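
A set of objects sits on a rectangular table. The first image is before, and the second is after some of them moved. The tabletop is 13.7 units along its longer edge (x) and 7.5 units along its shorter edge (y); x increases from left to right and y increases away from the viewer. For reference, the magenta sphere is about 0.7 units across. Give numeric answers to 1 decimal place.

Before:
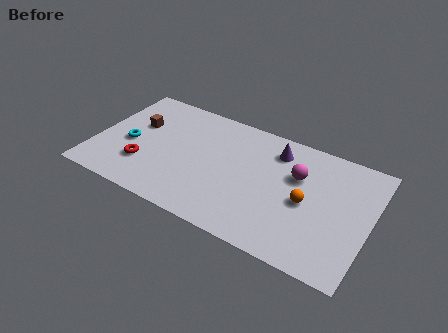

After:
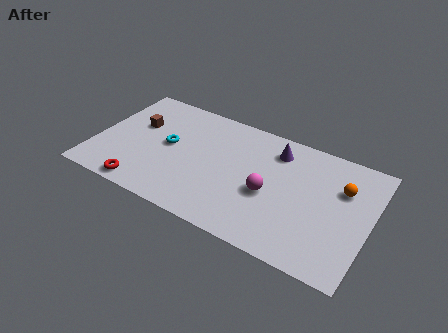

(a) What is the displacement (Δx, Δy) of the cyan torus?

(1.9, 0.7)

The cyan torus was at about (1.7, 3.3) and moved to about (3.6, 4.0).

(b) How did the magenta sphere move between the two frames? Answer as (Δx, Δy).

(-1.2, -1.7)

The magenta sphere started near (10.0, 4.9) and ended near (8.8, 3.2).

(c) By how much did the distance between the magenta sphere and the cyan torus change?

-3.2

The distance was about 8.5 in the first image and 5.3 in the second, so they moved 3.2 units closer together.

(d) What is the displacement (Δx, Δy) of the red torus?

(0.2, -1.4)

The red torus was at about (2.6, 2.2) and moved to about (2.8, 0.8).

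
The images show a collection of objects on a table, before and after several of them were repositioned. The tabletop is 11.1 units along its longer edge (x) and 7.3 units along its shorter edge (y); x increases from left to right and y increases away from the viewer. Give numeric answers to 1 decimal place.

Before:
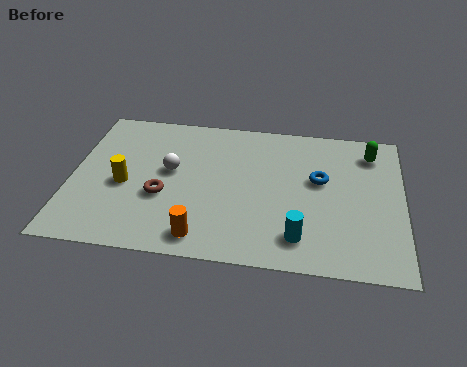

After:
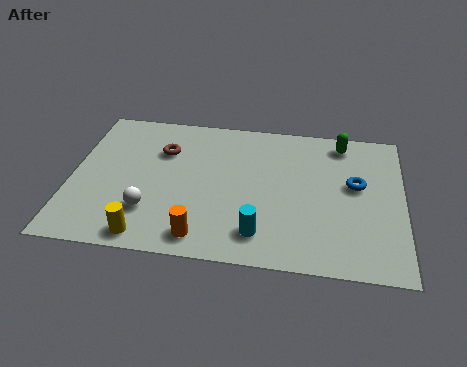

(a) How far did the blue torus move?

1.2

The blue torus moved from about (8.3, 4.3) to (9.5, 4.2), a distance of √(1.2² + 0.1²) ≈ 1.2.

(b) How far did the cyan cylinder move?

1.3

The cyan cylinder moved from about (7.7, 1.4) to (6.4, 1.4), a distance of √(1.3² + 0.0²) ≈ 1.3.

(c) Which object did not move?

the orange cylinder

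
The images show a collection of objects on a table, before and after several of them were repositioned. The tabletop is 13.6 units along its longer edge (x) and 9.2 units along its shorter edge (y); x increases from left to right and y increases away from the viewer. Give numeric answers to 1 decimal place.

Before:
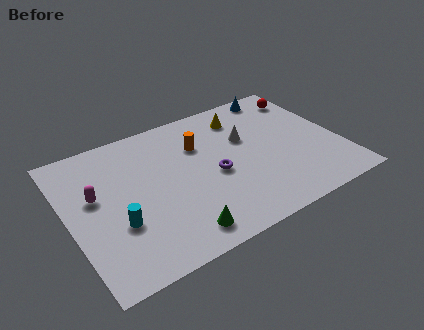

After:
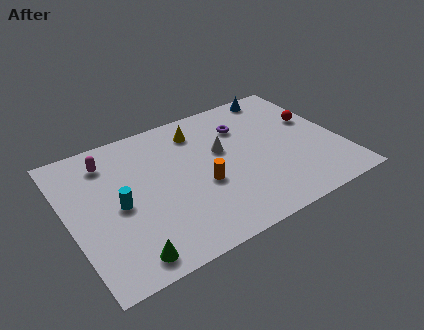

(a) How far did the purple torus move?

3.2

The purple torus was near (7.2, 4.1) before and (9.1, 6.7) after, so it travelled √(1.9² + 2.6²) ≈ 3.2 units.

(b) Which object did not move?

the blue cone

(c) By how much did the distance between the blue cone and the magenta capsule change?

-1.3

The distance was about 10.3 in the first image and 9.0 in the second, so they moved 1.3 units closer together.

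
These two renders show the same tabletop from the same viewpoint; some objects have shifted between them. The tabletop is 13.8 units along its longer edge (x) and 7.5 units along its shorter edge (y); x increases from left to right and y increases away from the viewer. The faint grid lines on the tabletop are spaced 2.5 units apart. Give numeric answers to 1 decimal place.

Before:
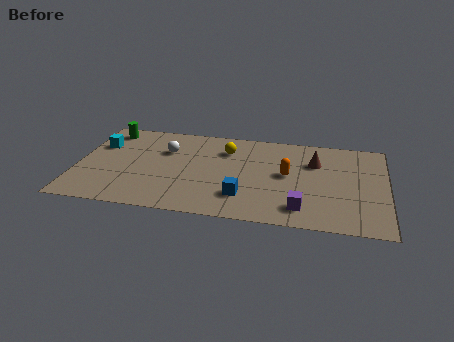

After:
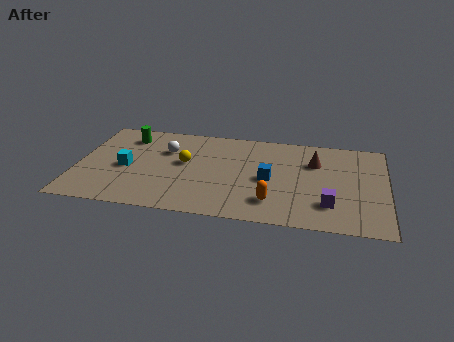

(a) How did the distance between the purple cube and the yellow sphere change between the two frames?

+1.4

Before: roughly 5.5 units apart; after: 6.9. That's 1.4 units further apart.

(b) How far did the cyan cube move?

2.1

The cyan cube moved from about (0.9, 5.1) to (2.2, 3.4), a distance of √(1.3² + 1.7²) ≈ 2.1.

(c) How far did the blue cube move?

1.9

From (7.5, 1.9) to (8.6, 3.5), the blue cube covered √(1.1² + 1.6²) ≈ 1.9 units.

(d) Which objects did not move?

the white sphere and the brown cone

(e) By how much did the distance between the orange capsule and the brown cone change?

+2.2

They were about 1.7 units apart before and 3.9 after — 2.2 units further apart.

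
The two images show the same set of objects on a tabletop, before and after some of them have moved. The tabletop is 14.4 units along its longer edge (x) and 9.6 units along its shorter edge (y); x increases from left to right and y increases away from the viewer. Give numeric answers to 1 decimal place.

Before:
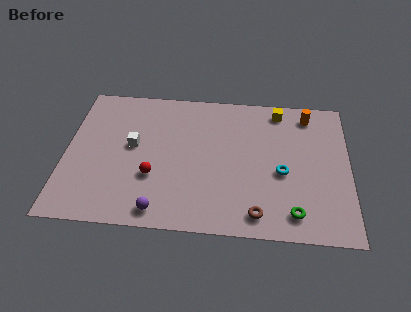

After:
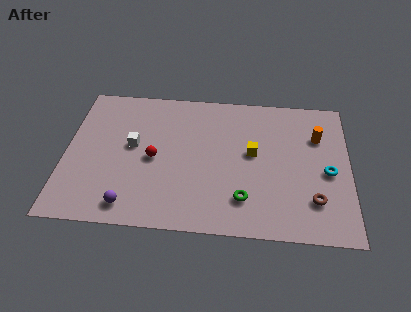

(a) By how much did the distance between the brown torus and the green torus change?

+1.7

The distance was about 1.8 in the first image and 3.5 in the second, so they moved 1.7 units further apart.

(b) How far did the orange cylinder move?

1.6

The orange cylinder was near (12.3, 8.2) before and (12.8, 6.7) after, so it travelled √(0.5² + 1.5²) ≈ 1.6 units.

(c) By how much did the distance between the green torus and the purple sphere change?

-0.9

Before: roughly 6.7 units apart; after: 5.8. That's 0.9 units closer together.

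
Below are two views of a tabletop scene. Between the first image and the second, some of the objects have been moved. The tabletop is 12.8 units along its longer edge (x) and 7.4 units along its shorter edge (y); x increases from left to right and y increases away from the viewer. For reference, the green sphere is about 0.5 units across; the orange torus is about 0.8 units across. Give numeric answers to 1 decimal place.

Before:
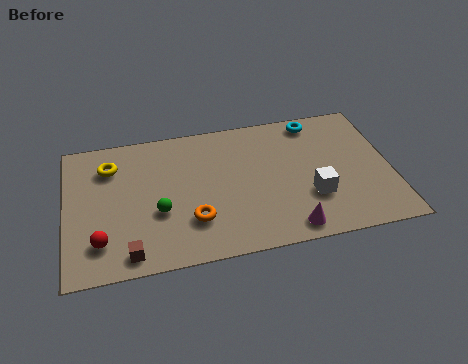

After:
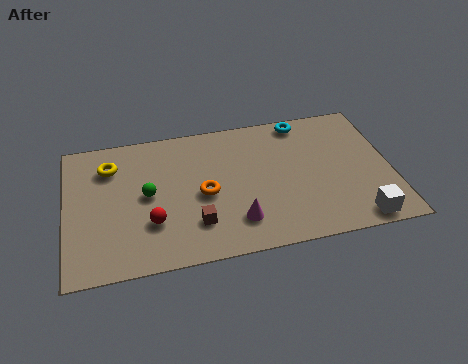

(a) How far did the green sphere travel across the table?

1.1

From (3.6, 2.8) to (3.2, 3.8), the green sphere covered √(0.4² + 1.0²) ≈ 1.1 units.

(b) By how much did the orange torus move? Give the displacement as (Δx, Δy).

(0.5, 1.3)

From the two frames, the orange torus sits at roughly (4.9, 2.1) before and (5.4, 3.4) after.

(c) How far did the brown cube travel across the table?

2.8

The brown cube moved from about (2.4, 0.9) to (5.0, 1.9), a distance of √(2.6² + 1.0²) ≈ 2.8.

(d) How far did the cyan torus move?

0.5

From (10.0, 6.5) to (9.5, 6.6), the cyan torus covered √(0.5² + 0.1²) ≈ 0.5 units.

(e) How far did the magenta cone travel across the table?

2.2

From (8.6, 0.9) to (6.6, 1.7), the magenta cone covered √(2.0² + 0.8²) ≈ 2.2 units.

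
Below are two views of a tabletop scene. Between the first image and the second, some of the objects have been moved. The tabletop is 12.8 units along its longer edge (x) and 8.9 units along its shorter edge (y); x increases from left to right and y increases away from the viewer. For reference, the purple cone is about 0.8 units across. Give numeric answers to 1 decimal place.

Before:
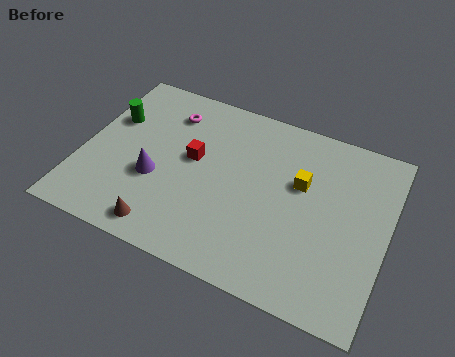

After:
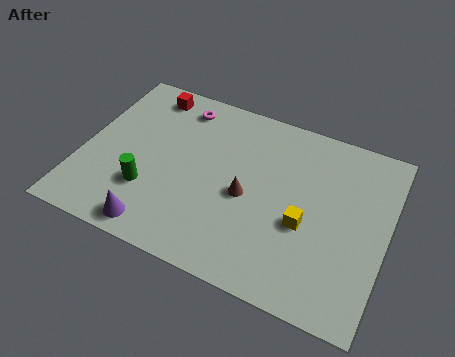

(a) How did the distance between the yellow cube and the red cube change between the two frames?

+3.8

Before: roughly 4.5 units apart; after: 8.3. That's 3.8 units further apart.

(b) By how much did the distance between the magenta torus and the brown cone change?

-1.1

The distance was about 5.9 in the first image and 4.8 in the second, so they moved 1.1 units closer together.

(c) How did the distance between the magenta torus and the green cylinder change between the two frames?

+2.3

They were about 2.6 units apart before and 4.9 after — 2.3 units further apart.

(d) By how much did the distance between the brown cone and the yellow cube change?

-4.3

The distance was about 6.8 in the first image and 2.5 in the second, so they moved 4.3 units closer together.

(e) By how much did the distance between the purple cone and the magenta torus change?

+2.9

They were about 3.6 units apart before and 6.5 after — 2.9 units further apart.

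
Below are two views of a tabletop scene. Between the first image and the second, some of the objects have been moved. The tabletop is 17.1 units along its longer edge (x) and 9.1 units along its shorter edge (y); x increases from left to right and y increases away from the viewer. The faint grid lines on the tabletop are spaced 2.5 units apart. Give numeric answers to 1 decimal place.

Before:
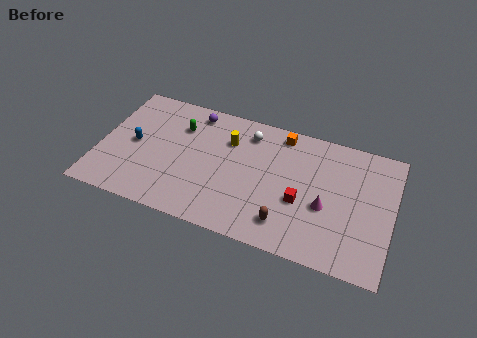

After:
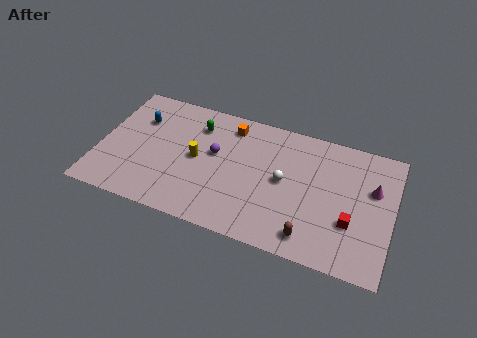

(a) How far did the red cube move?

2.9

The red cube was near (11.9, 3.6) before and (14.8, 3.1) after, so it travelled √(2.9² + 0.5²) ≈ 2.9 units.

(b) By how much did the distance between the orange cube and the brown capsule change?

+1.8

They were about 6.3 units apart before and 8.1 after — 1.8 units further apart.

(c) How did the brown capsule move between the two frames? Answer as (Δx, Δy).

(1.4, -0.4)

The brown capsule was at about (11.2, 1.8) and moved to about (12.6, 1.4).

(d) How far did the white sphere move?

3.5

The white sphere was near (8.5, 7.4) before and (10.8, 4.7) after, so it travelled √(2.3² + 2.7²) ≈ 3.5 units.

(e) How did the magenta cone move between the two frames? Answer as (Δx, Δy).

(2.6, 2.1)

The magenta cone was at about (13.3, 3.7) and moved to about (15.9, 5.8).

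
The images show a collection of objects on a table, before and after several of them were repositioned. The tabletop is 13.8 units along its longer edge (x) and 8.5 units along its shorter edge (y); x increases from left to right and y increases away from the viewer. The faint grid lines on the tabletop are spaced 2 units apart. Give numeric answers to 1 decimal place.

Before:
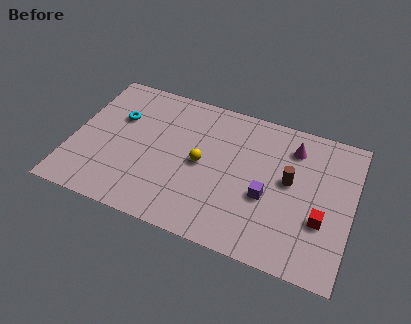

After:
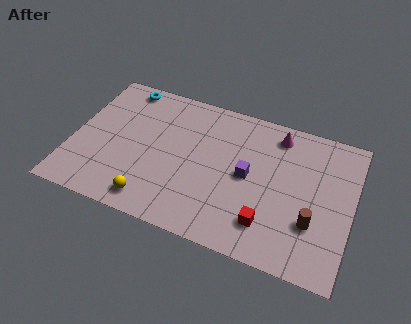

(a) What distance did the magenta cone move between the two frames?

0.9

From (10.7, 6.7) to (9.9, 7.2), the magenta cone covered √(0.8² + 0.5²) ≈ 0.9 units.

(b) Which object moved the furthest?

the yellow sphere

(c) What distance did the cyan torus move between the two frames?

2.0

From (2.1, 5.6) to (2.1, 7.6), the cyan torus covered √(0.0² + 2.0²) ≈ 2.0 units.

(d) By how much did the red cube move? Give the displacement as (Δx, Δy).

(-2.5, -1.1)

The red cube started near (12.4, 3.0) and ended near (9.9, 1.9).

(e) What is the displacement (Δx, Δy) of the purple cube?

(-1.0, 0.9)

The purple cube started near (9.7, 3.4) and ended near (8.7, 4.3).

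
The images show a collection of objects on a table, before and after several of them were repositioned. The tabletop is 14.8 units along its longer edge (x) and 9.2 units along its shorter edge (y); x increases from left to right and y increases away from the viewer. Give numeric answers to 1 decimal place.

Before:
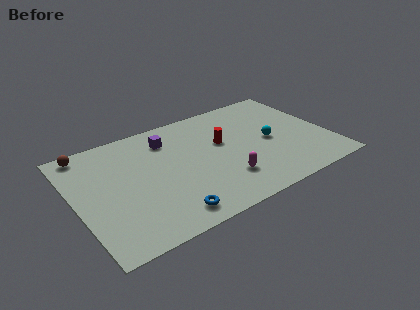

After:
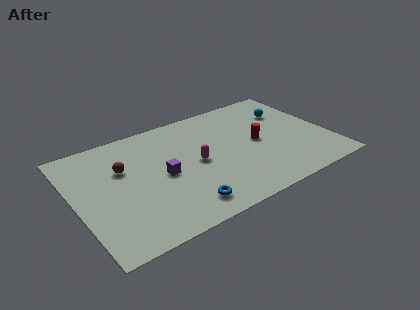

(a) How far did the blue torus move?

0.9

The blue torus was near (4.8, 1.3) before and (5.7, 1.5) after, so it travelled √(0.9² + 0.2²) ≈ 0.9 units.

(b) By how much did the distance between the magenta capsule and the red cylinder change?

+0.6

They were about 3.1 units apart before and 3.7 after — 0.6 units further apart.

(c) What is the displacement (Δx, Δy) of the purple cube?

(-0.7, -2.8)

From the two frames, the purple cube sits at roughly (5.7, 7.2) before and (5.0, 4.4) after.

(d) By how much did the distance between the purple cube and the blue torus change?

-3.0

The distance was about 6.0 in the first image and 3.0 in the second, so they moved 3.0 units closer together.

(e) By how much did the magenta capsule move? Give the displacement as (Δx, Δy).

(-1.3, 2.1)

The magenta capsule started near (8.3, 2.4) and ended near (7.0, 4.5).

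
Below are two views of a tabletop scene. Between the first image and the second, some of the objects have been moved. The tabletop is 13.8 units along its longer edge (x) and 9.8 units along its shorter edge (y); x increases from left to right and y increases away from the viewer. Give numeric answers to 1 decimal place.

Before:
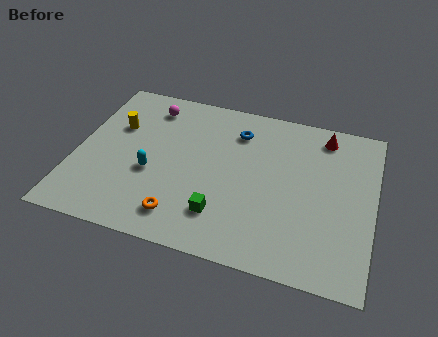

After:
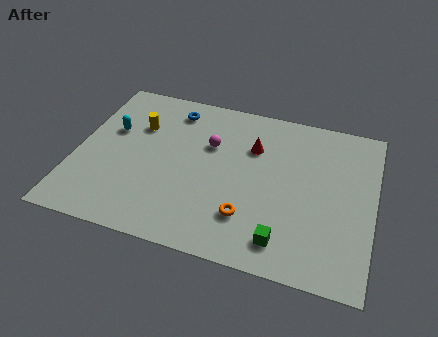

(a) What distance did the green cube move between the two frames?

3.0

The green cube was near (7.0, 2.3) before and (9.9, 1.6) after, so it travelled √(2.9² + 0.7²) ≈ 3.0 units.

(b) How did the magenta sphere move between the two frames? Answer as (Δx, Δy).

(3.0, -1.7)

The magenta sphere was at about (3.1, 8.1) and moved to about (6.1, 6.4).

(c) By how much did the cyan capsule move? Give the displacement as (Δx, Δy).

(-2.1, 2.2)

From the two frames, the cyan capsule sits at roughly (3.6, 3.9) before and (1.5, 6.1) after.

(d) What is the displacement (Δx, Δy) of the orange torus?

(3.0, 0.8)

The orange torus was at about (5.2, 1.7) and moved to about (8.2, 2.5).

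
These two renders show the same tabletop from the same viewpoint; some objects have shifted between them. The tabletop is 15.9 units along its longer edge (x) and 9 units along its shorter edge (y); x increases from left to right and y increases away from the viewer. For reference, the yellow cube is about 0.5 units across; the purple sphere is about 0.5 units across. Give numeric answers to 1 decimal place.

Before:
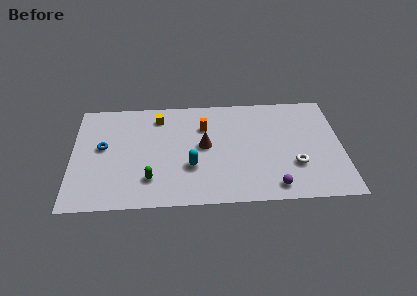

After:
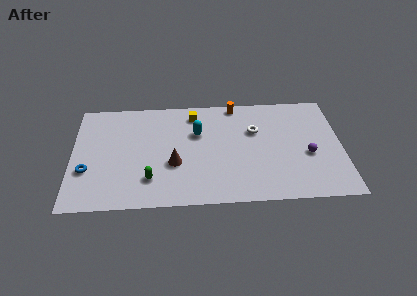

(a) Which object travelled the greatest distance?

the white torus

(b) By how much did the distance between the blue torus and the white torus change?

-1.2

They were about 11.5 units apart before and 10.3 after — 1.2 units closer together.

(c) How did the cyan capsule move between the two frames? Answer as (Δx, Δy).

(0.4, 2.8)

The cyan capsule started near (7.0, 3.1) and ended near (7.4, 5.9).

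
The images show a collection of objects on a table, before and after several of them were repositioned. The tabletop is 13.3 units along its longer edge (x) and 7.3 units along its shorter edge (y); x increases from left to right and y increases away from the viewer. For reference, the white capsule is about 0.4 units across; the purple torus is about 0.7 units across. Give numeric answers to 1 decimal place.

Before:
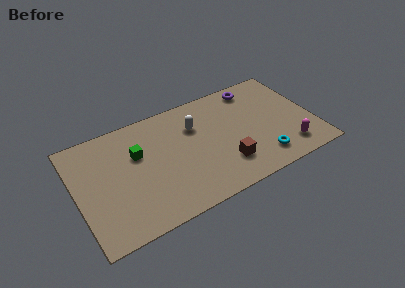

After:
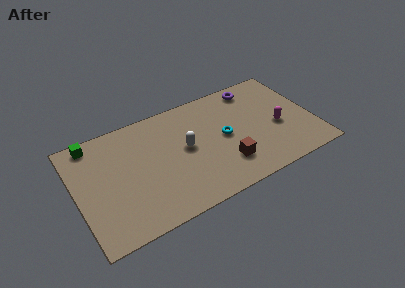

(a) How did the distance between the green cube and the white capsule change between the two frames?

+2.2

The distance was about 3.3 in the first image and 5.5 in the second, so they moved 2.2 units further apart.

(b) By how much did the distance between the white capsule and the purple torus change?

+1.1

The distance was about 3.8 in the first image and 4.9 in the second, so they moved 1.1 units further apart.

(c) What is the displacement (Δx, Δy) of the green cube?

(-2.3, 1.8)

The green cube was at about (3.5, 4.7) and moved to about (1.2, 6.5).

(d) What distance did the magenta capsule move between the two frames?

1.7

The magenta capsule moved from about (11.6, 1.4) to (11.3, 3.1), a distance of √(0.3² + 1.7²) ≈ 1.7.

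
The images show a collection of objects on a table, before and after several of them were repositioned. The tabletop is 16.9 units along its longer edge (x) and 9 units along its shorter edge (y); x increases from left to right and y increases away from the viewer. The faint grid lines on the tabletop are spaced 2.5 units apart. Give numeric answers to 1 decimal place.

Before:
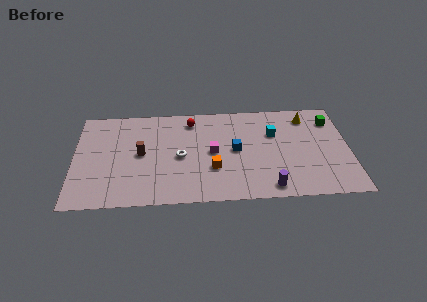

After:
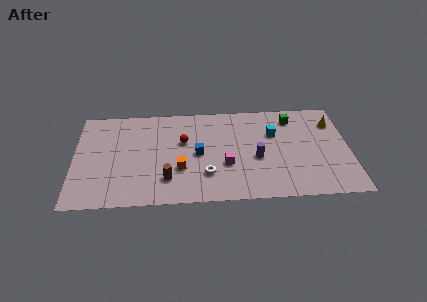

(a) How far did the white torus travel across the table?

2.3

The white torus was near (6.5, 4.2) before and (8.1, 2.5) after, so it travelled √(1.6² + 1.7²) ≈ 2.3 units.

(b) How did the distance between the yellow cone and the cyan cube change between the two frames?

+1.3

They were about 2.5 units apart before and 3.8 after — 1.3 units further apart.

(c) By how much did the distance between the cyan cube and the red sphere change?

+0.3

The distance was about 5.3 in the first image and 5.6 in the second, so they moved 0.3 units further apart.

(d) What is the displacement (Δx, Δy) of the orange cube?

(-2.0, 0.1)

The orange cube started near (8.5, 3.0) and ended near (6.5, 3.1).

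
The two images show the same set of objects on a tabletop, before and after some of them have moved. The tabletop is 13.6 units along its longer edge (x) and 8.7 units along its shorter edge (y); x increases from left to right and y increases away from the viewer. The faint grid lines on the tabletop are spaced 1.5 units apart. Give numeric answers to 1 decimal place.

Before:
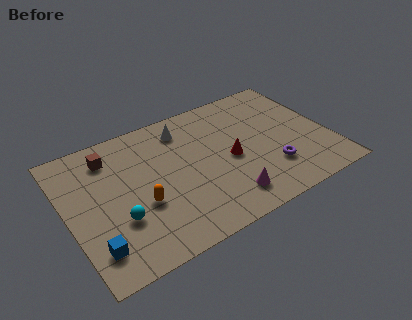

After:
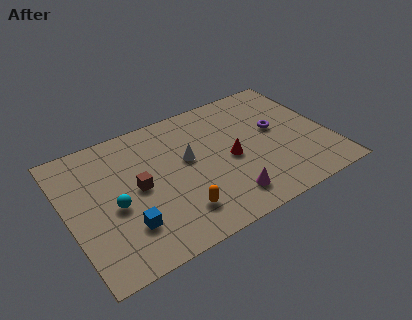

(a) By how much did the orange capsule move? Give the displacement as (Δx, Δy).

(1.7, -1.4)

The orange capsule started near (3.6, 3.3) and ended near (5.3, 1.9).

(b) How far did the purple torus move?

2.6

The purple torus was near (10.3, 2.4) before and (11.0, 4.9) after, so it travelled √(0.7² + 2.5²) ≈ 2.6 units.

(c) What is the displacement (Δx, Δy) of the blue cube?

(1.7, 0.5)

From the two frames, the blue cube sits at roughly (1.0, 1.8) before and (2.7, 2.3) after.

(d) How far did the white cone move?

2.1

The white cone was near (6.4, 7.1) before and (6.3, 5.0) after, so it travelled √(0.1² + 2.1²) ≈ 2.1 units.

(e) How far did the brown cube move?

2.8

From (2.5, 7.0) to (3.6, 4.4), the brown cube covered √(1.1² + 2.6²) ≈ 2.8 units.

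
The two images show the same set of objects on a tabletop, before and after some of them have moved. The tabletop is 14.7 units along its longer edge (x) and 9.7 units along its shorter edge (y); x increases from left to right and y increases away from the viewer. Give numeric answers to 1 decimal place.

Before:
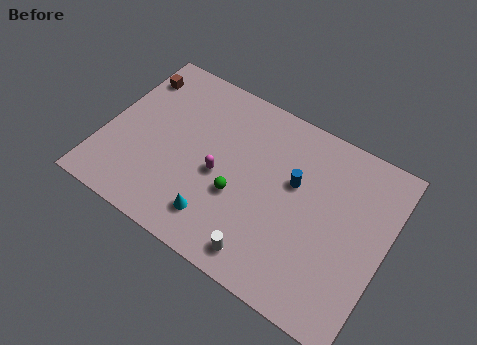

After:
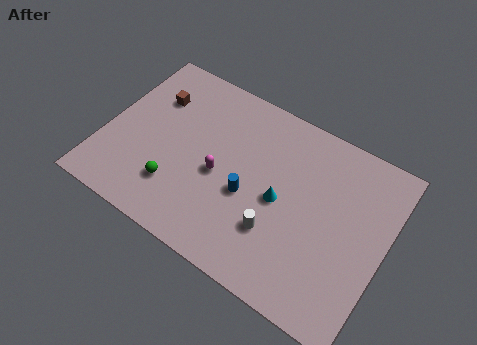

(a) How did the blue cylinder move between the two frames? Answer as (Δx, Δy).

(-2.1, -1.9)

The blue cylinder was at about (9.8, 5.9) and moved to about (7.7, 4.0).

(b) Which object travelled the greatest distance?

the cyan cone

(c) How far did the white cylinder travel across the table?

1.6

The white cylinder was near (9.0, 1.3) before and (9.4, 2.9) after, so it travelled √(0.4² + 1.6²) ≈ 1.6 units.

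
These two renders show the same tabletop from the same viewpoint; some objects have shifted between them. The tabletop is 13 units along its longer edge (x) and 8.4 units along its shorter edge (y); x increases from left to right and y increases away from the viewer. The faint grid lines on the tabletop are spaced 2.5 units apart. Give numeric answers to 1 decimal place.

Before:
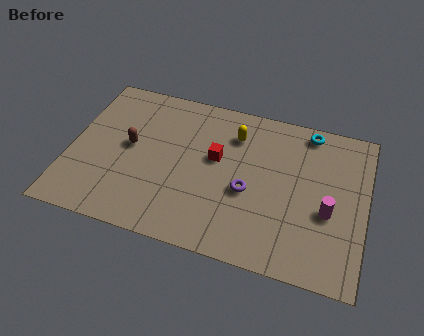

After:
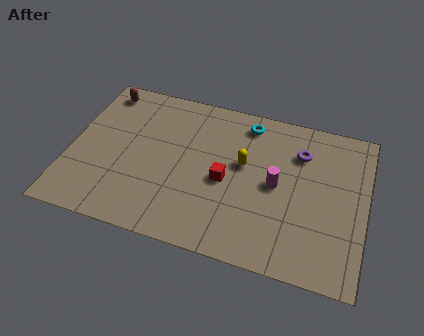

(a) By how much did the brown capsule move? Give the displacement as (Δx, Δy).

(-1.5, 2.8)

The brown capsule started near (2.6, 4.5) and ended near (1.1, 7.3).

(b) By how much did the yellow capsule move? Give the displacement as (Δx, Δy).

(0.5, -1.5)

The yellow capsule started near (7.1, 6.4) and ended near (7.6, 4.9).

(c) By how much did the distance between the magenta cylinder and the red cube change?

-3.0

The distance was about 5.2 in the first image and 2.2 in the second, so they moved 3.0 units closer together.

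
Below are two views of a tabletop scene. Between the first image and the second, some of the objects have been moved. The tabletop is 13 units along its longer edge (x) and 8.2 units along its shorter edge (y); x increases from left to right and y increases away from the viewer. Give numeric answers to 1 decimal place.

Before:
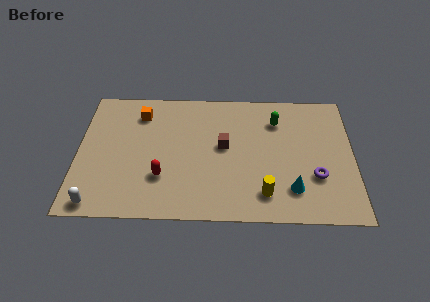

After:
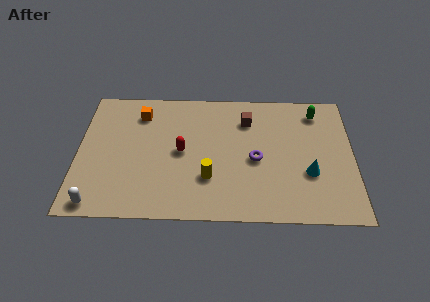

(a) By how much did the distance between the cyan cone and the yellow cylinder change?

+3.4

The distance was about 1.3 in the first image and 4.7 in the second, so they moved 3.4 units further apart.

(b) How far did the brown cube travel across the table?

2.0

From (6.9, 4.5) to (8.0, 6.2), the brown cube covered √(1.1² + 1.7²) ≈ 2.0 units.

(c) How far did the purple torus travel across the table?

3.0

The purple torus was near (11.2, 2.7) before and (8.4, 3.7) after, so it travelled √(2.8² + 1.0²) ≈ 3.0 units.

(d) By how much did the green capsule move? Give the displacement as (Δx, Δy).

(1.9, 0.6)

From the two frames, the green capsule sits at roughly (9.4, 6.2) before and (11.3, 6.8) after.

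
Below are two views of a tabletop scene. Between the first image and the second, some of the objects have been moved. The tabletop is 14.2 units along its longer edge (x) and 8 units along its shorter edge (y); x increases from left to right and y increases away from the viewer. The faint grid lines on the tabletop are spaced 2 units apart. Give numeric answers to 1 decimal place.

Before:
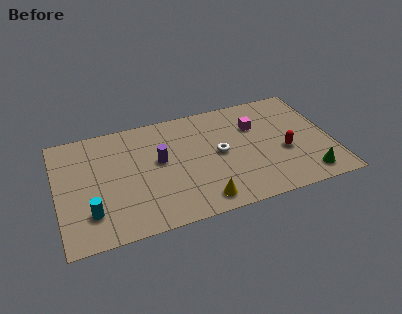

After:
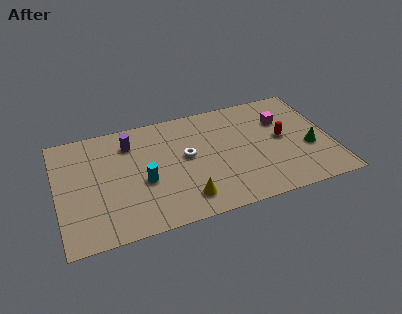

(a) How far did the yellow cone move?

0.9

From (7.2, 1.1) to (6.4, 1.5), the yellow cone covered √(0.8² + 0.4²) ≈ 0.9 units.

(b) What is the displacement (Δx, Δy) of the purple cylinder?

(-1.4, 1.7)

The purple cylinder was at about (5.3, 4.5) and moved to about (3.9, 6.2).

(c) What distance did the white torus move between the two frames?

1.7

The white torus moved from about (8.4, 4.1) to (6.7, 4.4), a distance of √(1.7² + 0.3²) ≈ 1.7.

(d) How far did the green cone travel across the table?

1.9

The green cone moved from about (12.7, 1.2) to (13.0, 3.1), a distance of √(0.3² + 1.9²) ≈ 1.9.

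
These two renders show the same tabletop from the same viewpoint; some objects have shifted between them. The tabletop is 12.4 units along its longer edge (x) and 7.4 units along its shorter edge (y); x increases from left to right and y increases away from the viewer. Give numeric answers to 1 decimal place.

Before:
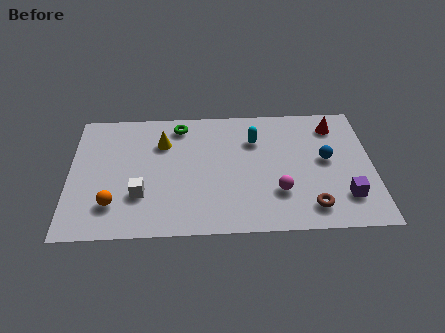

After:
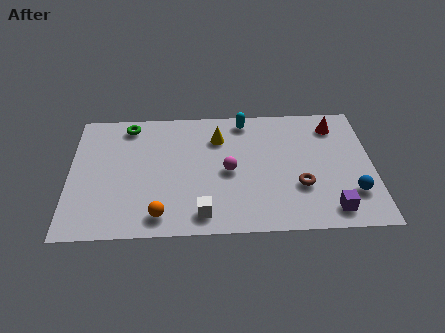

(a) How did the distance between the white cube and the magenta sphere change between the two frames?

-3.0

They were about 5.6 units apart before and 2.6 after — 3.0 units closer together.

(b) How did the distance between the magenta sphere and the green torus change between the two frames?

-0.7

The distance was about 5.7 in the first image and 5.0 in the second, so they moved 0.7 units closer together.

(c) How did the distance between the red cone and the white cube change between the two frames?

-1.4

Before: roughly 8.8 units apart; after: 7.4. That's 1.4 units closer together.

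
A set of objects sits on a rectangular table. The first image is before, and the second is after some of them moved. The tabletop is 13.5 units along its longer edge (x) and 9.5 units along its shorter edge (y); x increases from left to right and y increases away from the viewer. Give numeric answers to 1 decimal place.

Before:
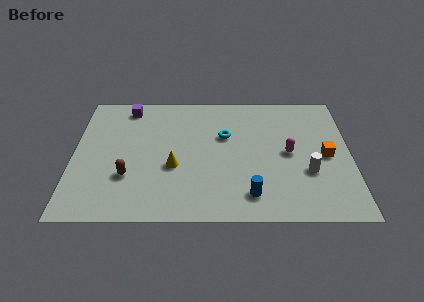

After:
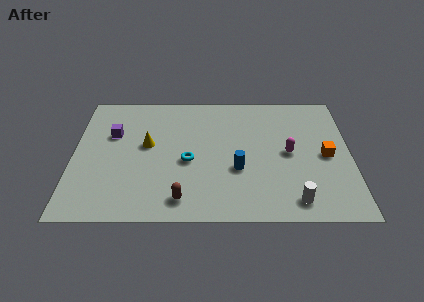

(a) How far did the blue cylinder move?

1.9

The blue cylinder moved from about (8.6, 1.7) to (8.0, 3.5), a distance of √(0.6² + 1.8²) ≈ 1.9.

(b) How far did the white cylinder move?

2.1

The white cylinder moved from about (11.4, 3.3) to (10.7, 1.3), a distance of √(0.7² + 2.0²) ≈ 2.1.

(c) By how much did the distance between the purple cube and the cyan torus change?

-1.1

They were about 5.3 units apart before and 4.2 after — 1.1 units closer together.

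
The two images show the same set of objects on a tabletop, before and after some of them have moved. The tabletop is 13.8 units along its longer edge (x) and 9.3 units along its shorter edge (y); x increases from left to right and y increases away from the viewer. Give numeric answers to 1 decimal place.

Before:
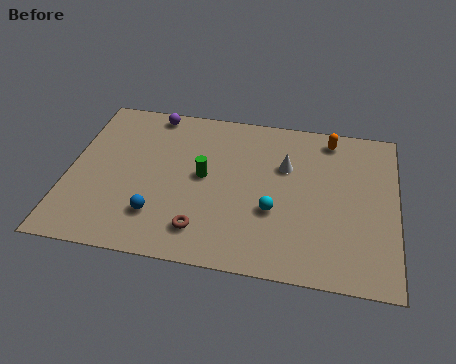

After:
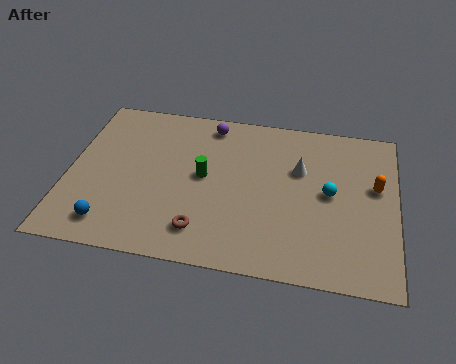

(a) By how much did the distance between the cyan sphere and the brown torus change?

+2.7

The distance was about 3.3 in the first image and 6.0 in the second, so they moved 2.7 units further apart.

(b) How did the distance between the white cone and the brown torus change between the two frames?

+0.3

They were about 5.4 units apart before and 5.7 after — 0.3 units further apart.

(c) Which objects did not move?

the brown torus and the green cylinder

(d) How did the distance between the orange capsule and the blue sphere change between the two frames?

+2.5

The distance was about 9.1 in the first image and 11.6 in the second, so they moved 2.5 units further apart.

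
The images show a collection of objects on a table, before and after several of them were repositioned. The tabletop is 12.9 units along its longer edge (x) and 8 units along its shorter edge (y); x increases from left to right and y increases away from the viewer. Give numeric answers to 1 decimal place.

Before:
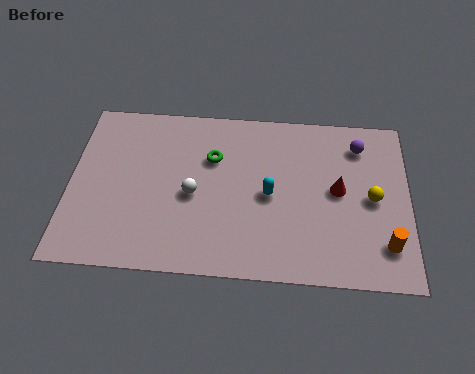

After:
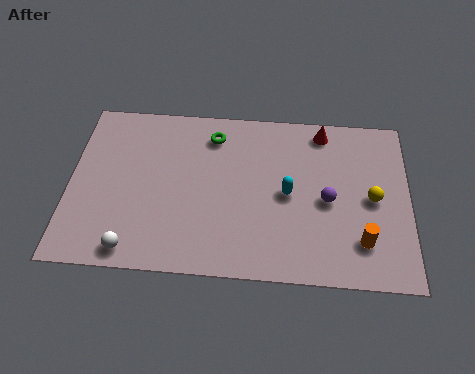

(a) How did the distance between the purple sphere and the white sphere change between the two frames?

+0.9

The distance was about 6.9 in the first image and 7.8 in the second, so they moved 0.9 units further apart.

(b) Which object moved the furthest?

the white sphere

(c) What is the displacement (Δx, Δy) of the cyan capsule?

(0.7, 0.1)

The cyan capsule was at about (7.6, 3.8) and moved to about (8.3, 3.9).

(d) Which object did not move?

the yellow sphere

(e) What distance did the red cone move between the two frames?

2.9

From (10.2, 4.2) to (9.6, 7.0), the red cone covered √(0.6² + 2.8²) ≈ 2.9 units.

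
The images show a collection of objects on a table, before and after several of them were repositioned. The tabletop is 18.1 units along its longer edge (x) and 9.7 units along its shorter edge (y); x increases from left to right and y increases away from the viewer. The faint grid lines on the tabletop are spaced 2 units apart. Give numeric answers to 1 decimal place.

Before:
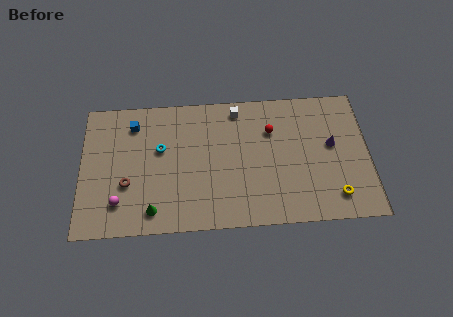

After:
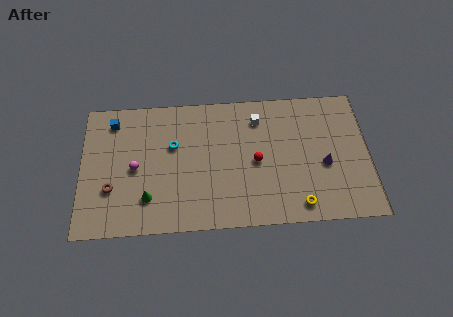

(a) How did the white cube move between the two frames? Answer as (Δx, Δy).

(1.3, -0.8)

From the two frames, the white cube sits at roughly (9.9, 8.5) before and (11.2, 7.7) after.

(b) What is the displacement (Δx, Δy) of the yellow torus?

(-2.3, -0.5)

The yellow torus was at about (15.9, 1.8) and moved to about (13.6, 1.3).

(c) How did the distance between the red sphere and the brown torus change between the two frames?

-0.5

Before: roughly 9.7 units apart; after: 9.2. That's 0.5 units closer together.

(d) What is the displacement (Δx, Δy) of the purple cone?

(-0.5, -1.4)

The purple cone started near (15.8, 5.5) and ended near (15.3, 4.1).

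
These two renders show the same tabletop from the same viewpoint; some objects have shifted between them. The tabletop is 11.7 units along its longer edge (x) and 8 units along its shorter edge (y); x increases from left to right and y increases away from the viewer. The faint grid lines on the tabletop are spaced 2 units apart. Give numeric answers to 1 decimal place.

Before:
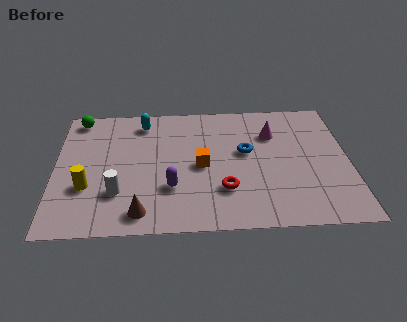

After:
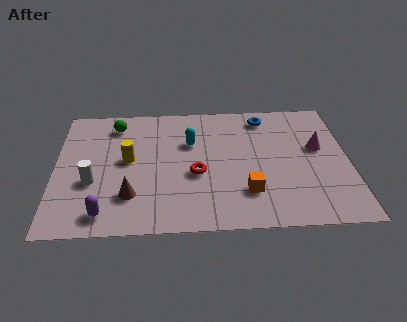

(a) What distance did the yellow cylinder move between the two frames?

2.3

From (1.3, 2.7) to (2.9, 4.3), the yellow cylinder covered √(1.6² + 1.6²) ≈ 2.3 units.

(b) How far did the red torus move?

1.5

From (6.7, 2.3) to (5.6, 3.3), the red torus covered √(1.1² + 1.0²) ≈ 1.5 units.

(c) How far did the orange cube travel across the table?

2.5

The orange cube moved from about (5.8, 3.8) to (7.6, 2.1), a distance of √(1.8² + 1.7²) ≈ 2.5.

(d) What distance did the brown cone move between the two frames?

1.1

The brown cone was near (3.4, 1.1) before and (3.0, 2.1) after, so it travelled √(0.4² + 1.0²) ≈ 1.1 units.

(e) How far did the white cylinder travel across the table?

1.2

From (2.5, 2.3) to (1.5, 3.0), the white cylinder covered √(1.0² + 0.7²) ≈ 1.2 units.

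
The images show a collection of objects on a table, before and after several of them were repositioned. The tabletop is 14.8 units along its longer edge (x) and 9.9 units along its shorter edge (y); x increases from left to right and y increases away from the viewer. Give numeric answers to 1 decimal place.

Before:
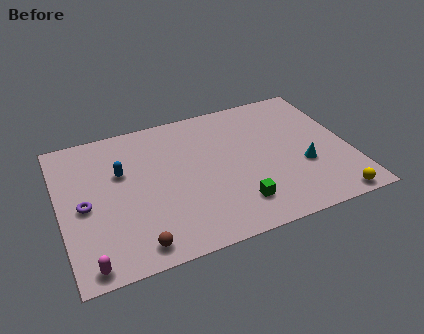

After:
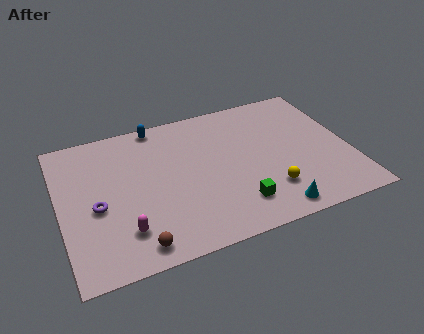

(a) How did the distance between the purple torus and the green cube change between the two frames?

-0.7

Before: roughly 7.9 units apart; after: 7.2. That's 0.7 units closer together.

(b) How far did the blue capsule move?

3.5

The blue capsule moved from about (3.2, 6.3) to (5.3, 9.1), a distance of √(2.1² + 2.8²) ≈ 3.5.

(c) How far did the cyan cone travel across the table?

3.1

From (12.3, 3.6) to (10.4, 1.1), the cyan cone covered √(1.9² + 2.5²) ≈ 3.1 units.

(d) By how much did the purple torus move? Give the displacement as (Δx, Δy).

(0.6, -0.3)

The purple torus was at about (1.2, 4.6) and moved to about (1.8, 4.3).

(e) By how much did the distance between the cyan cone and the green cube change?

-1.9

The distance was about 3.9 in the first image and 2.0 in the second, so they moved 1.9 units closer together.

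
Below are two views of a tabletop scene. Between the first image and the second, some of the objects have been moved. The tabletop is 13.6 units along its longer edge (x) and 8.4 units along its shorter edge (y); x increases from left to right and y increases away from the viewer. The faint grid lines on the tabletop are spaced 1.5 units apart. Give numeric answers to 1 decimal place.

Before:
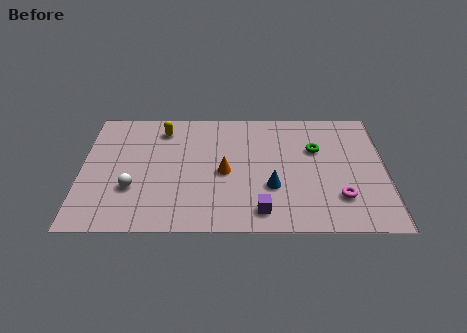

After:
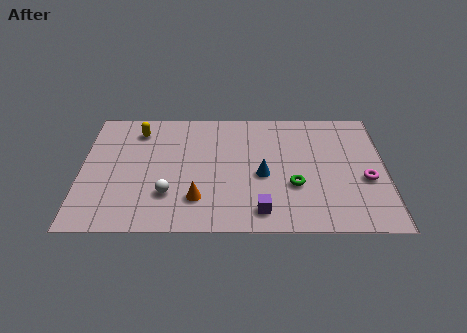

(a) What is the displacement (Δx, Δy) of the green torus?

(-1.0, -2.5)

From the two frames, the green torus sits at roughly (10.5, 5.5) before and (9.5, 3.0) after.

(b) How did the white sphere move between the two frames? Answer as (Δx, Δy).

(1.6, -0.4)

From the two frames, the white sphere sits at roughly (2.3, 2.8) before and (3.9, 2.4) after.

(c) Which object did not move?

the purple cube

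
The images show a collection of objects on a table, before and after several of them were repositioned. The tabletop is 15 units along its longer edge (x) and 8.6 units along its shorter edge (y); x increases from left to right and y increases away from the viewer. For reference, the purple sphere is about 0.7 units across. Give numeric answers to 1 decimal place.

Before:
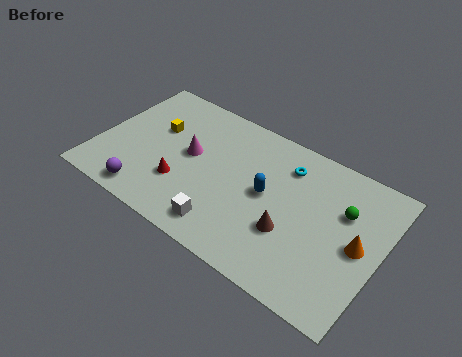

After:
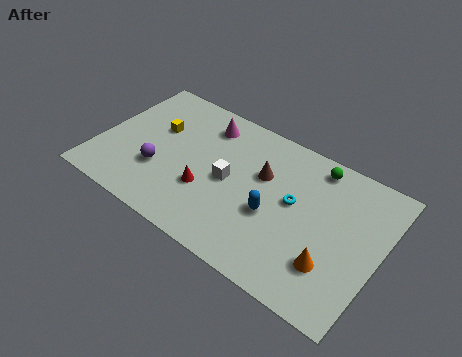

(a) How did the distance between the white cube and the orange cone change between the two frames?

-1.1

The distance was about 7.2 in the first image and 6.1 in the second, so they moved 1.1 units closer together.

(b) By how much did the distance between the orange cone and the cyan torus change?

-1.5

Before: roughly 4.9 units apart; after: 3.4. That's 1.5 units closer together.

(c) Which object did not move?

the yellow cube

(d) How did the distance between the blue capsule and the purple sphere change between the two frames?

-0.7

They were about 6.8 units apart before and 6.1 after — 0.7 units closer together.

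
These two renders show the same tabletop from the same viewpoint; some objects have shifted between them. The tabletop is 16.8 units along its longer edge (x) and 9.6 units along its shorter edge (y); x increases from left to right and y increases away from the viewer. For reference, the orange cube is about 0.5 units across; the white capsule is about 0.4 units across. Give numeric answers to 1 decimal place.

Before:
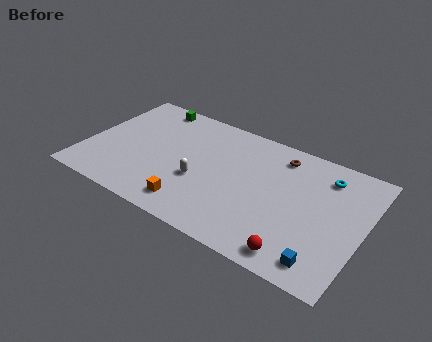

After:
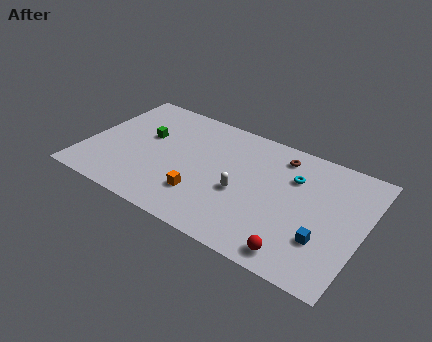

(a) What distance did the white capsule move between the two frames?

2.5

From (7.1, 3.7) to (9.6, 4.0), the white capsule covered √(2.5² + 0.3²) ≈ 2.5 units.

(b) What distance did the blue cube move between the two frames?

1.5

The blue cube was near (14.9, 1.4) before and (14.7, 2.9) after, so it travelled √(0.2² + 1.5²) ≈ 1.5 units.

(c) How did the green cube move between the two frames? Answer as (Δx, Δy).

(0.2, -2.8)

From the two frames, the green cube sits at roughly (3.2, 8.6) before and (3.4, 5.8) after.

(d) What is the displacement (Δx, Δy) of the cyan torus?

(-1.8, -1.0)

The cyan torus was at about (14.2, 7.7) and moved to about (12.4, 6.7).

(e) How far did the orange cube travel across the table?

1.1

The orange cube moved from about (7.0, 1.6) to (7.4, 2.6), a distance of √(0.4² + 1.0²) ≈ 1.1.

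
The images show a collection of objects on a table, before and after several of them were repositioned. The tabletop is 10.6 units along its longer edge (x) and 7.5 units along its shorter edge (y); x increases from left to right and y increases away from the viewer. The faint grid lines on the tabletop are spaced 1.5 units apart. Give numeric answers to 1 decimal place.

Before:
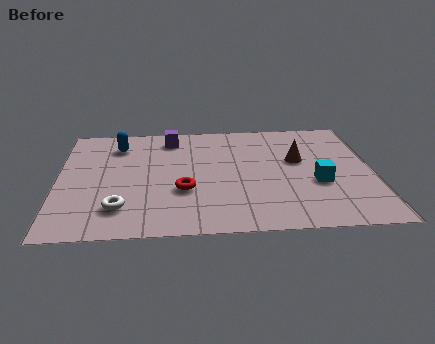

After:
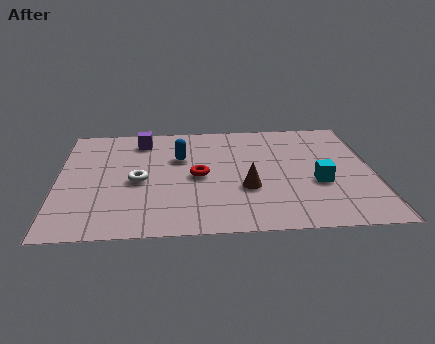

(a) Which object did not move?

the cyan cube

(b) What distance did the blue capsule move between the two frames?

2.3

The blue capsule moved from about (2.0, 5.9) to (4.1, 4.9), a distance of √(2.1² + 1.0²) ≈ 2.3.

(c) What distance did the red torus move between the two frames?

1.0

The red torus was near (4.2, 2.7) before and (4.7, 3.6) after, so it travelled √(0.5² + 0.9²) ≈ 1.0 units.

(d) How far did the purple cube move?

1.0

From (3.8, 6.3) to (2.8, 6.2), the purple cube covered √(1.0² + 0.1²) ≈ 1.0 units.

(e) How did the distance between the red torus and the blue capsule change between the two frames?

-2.5

The distance was about 3.9 in the first image and 1.4 in the second, so they moved 2.5 units closer together.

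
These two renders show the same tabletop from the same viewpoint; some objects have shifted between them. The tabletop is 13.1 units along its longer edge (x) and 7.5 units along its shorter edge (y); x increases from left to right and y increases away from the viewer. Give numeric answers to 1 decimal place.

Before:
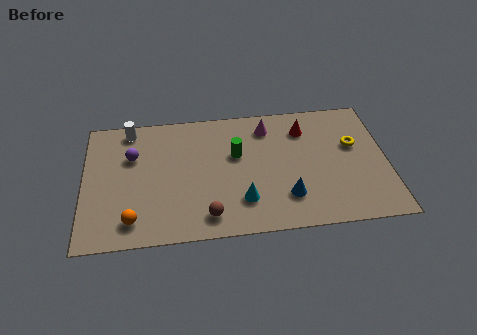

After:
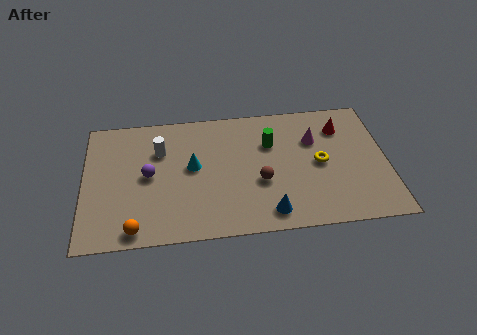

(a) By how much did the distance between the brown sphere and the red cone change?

-1.7

They were about 6.3 units apart before and 4.6 after — 1.7 units closer together.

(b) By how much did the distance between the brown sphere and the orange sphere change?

+2.6

The distance was about 3.2 in the first image and 5.8 in the second, so they moved 2.6 units further apart.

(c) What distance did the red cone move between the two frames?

1.6

From (9.6, 5.8) to (11.2, 5.7), the red cone covered √(1.6² + 0.1²) ≈ 1.6 units.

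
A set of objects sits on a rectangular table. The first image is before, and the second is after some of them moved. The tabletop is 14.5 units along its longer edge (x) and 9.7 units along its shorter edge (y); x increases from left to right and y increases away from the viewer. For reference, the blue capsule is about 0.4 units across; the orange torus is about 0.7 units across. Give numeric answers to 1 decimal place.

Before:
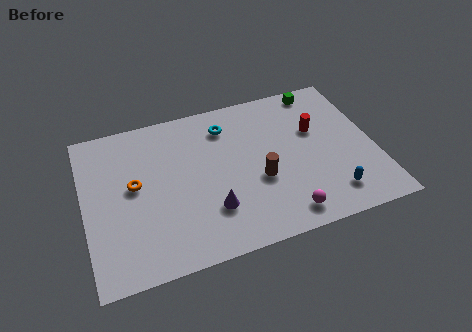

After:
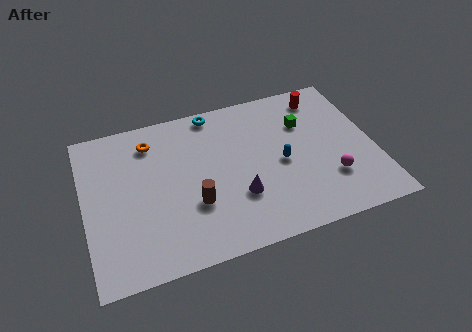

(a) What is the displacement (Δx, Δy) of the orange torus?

(1.0, 2.5)

The orange torus started near (2.5, 5.3) and ended near (3.5, 7.8).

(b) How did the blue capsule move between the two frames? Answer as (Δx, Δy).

(-2.2, 2.7)

From the two frames, the blue capsule sits at roughly (12.0, 1.8) before and (9.8, 4.5) after.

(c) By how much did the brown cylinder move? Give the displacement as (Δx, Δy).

(-3.3, -0.5)

The brown cylinder started near (8.6, 3.8) and ended near (5.3, 3.3).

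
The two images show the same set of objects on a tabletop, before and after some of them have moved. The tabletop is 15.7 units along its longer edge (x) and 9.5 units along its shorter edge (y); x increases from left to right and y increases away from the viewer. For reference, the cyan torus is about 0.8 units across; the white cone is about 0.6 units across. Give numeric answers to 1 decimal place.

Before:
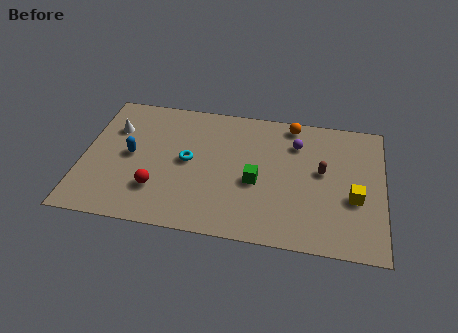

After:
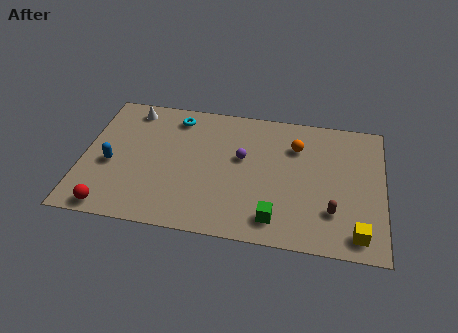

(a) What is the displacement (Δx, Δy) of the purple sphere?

(-2.8, -1.5)

The purple sphere was at about (11.1, 7.1) and moved to about (8.3, 5.6).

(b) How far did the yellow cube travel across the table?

2.4

From (14.2, 3.7) to (14.4, 1.3), the yellow cube covered √(0.2² + 2.4²) ≈ 2.4 units.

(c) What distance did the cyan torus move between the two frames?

3.2

From (5.5, 4.9) to (4.7, 8.0), the cyan torus covered √(0.8² + 3.1²) ≈ 3.2 units.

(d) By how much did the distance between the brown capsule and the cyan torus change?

+3.0

Before: roughly 7.0 units apart; after: 10.0. That's 3.0 units further apart.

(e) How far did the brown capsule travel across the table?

2.8

From (12.5, 5.3) to (13.1, 2.6), the brown capsule covered √(0.6² + 2.7²) ≈ 2.8 units.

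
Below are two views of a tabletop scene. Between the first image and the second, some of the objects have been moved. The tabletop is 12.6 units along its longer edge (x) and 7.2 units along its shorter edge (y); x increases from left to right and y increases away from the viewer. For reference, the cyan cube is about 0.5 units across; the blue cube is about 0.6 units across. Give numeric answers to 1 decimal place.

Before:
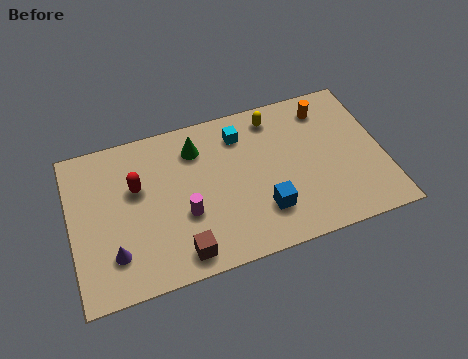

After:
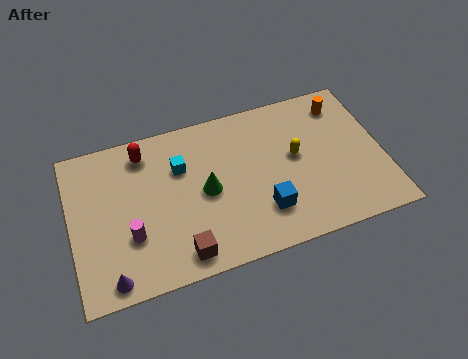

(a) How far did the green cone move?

2.1

The green cone moved from about (5.2, 5.6) to (5.4, 3.5), a distance of √(0.2² + 2.1²) ≈ 2.1.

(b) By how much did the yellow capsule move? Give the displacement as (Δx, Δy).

(0.7, -2.1)

From the two frames, the yellow capsule sits at roughly (8.4, 6.1) before and (9.1, 4.0) after.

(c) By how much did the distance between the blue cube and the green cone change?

-1.7

They were about 4.4 units apart before and 2.7 after — 1.7 units closer together.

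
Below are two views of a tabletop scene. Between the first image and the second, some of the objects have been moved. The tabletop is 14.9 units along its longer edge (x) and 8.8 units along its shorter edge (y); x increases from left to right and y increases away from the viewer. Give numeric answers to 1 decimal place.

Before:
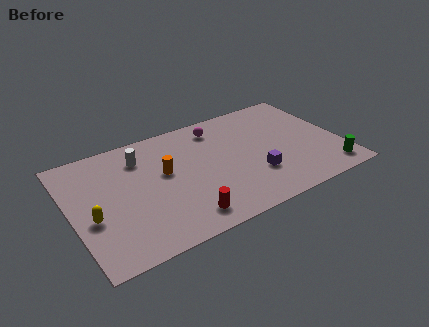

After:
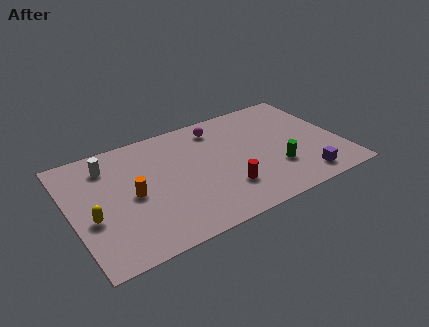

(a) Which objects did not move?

the magenta sphere and the yellow capsule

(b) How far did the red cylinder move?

2.7

The red cylinder was near (5.7, 1.4) before and (8.2, 2.4) after, so it travelled √(2.5² + 1.0²) ≈ 2.7 units.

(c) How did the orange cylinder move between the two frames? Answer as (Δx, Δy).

(-1.9, -0.9)

The orange cylinder started near (5.2, 5.1) and ended near (3.3, 4.2).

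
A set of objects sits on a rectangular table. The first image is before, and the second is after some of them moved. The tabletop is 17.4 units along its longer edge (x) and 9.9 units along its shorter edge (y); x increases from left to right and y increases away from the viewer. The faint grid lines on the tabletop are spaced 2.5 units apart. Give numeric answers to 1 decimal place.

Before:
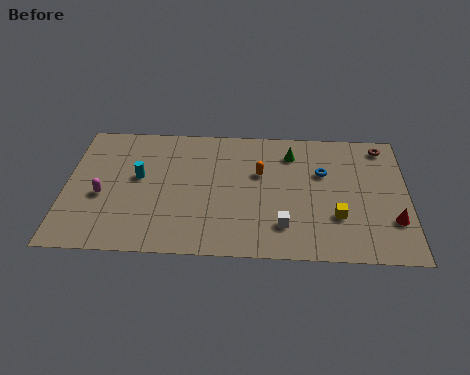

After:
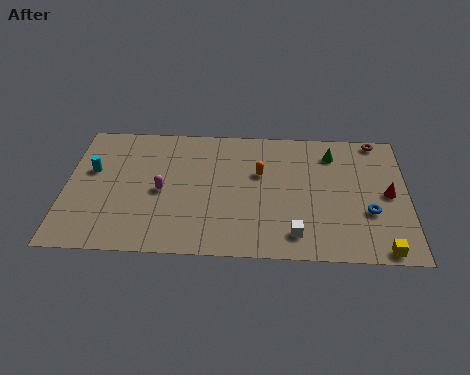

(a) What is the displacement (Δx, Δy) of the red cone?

(-0.2, 2.0)

The red cone was at about (16.6, 2.9) and moved to about (16.4, 4.9).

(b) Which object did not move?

the orange capsule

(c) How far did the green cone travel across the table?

2.1

The green cone was near (11.5, 7.8) before and (13.6, 7.9) after, so it travelled √(2.1² + 0.1²) ≈ 2.1 units.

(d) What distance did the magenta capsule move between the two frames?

3.0

From (1.9, 4.1) to (4.9, 4.6), the magenta capsule covered √(3.0² + 0.5²) ≈ 3.0 units.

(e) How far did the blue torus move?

3.7

The blue torus was near (13.1, 6.4) before and (15.4, 3.5) after, so it travelled √(2.3² + 2.9²) ≈ 3.7 units.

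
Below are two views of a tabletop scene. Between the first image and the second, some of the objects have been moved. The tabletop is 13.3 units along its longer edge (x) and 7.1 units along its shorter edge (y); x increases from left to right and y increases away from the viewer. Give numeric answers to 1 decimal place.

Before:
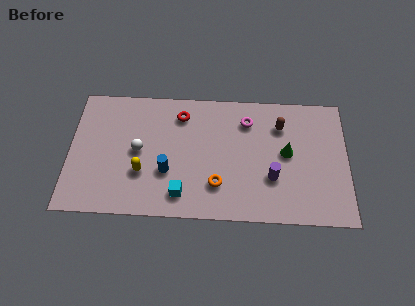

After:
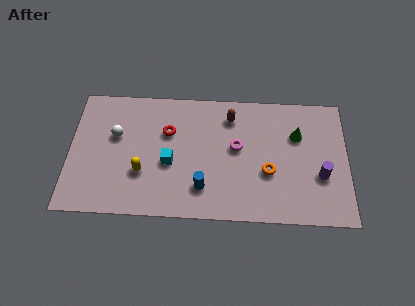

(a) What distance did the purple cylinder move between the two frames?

2.3

From (9.7, 2.4) to (12.0, 2.6), the purple cylinder covered √(2.3² + 0.2²) ≈ 2.3 units.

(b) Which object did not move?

the yellow capsule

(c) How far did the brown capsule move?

2.4

From (10.1, 5.3) to (7.7, 5.7), the brown capsule covered √(2.4² + 0.4²) ≈ 2.4 units.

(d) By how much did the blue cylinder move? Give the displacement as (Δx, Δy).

(1.7, -0.8)

From the two frames, the blue cylinder sits at roughly (4.7, 2.5) before and (6.4, 1.7) after.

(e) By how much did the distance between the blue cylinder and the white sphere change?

+3.2

The distance was about 1.8 in the first image and 5.0 in the second, so they moved 3.2 units further apart.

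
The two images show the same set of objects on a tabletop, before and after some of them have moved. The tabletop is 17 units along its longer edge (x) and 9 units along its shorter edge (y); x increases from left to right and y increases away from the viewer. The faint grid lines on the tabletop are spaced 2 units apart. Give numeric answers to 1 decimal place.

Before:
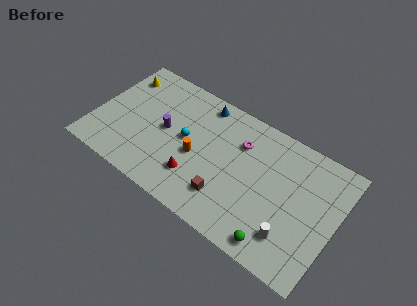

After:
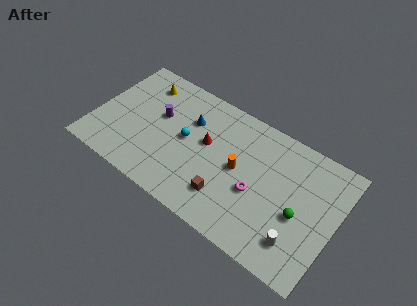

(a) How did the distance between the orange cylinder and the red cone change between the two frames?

+1.0

They were about 1.5 units apart before and 2.5 after — 1.0 units further apart.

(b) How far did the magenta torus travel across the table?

3.2

From (10.0, 6.5) to (11.6, 3.7), the magenta torus covered √(1.6² + 2.8²) ≈ 3.2 units.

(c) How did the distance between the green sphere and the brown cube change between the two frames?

+1.2

They were about 4.0 units apart before and 5.2 after — 1.2 units further apart.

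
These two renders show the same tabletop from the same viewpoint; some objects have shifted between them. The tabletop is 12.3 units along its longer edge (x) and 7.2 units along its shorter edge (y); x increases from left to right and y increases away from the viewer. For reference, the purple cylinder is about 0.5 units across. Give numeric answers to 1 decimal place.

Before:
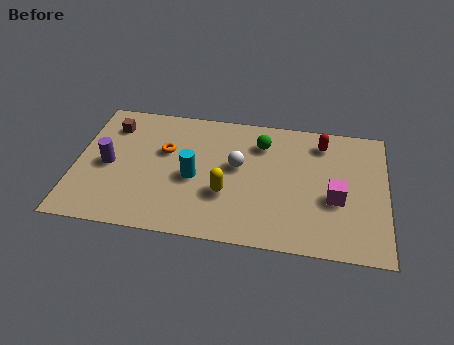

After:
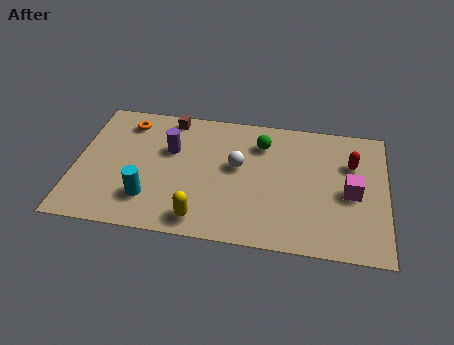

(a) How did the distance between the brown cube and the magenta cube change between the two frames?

-1.5

Before: roughly 9.4 units apart; after: 7.9. That's 1.5 units closer together.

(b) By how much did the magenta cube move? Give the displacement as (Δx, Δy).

(0.6, 0.4)

The magenta cube was at about (10.3, 2.9) and moved to about (10.9, 3.3).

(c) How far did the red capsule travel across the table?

1.6

The red capsule moved from about (9.7, 5.9) to (10.9, 4.9), a distance of √(1.2² + 1.0²) ≈ 1.6.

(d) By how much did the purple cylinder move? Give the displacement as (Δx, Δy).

(2.4, 1.2)

From the two frames, the purple cylinder sits at roughly (1.3, 3.4) before and (3.7, 4.6) after.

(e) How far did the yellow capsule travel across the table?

1.7

From (6.0, 2.5) to (5.1, 1.0), the yellow capsule covered √(0.9² + 1.5²) ≈ 1.7 units.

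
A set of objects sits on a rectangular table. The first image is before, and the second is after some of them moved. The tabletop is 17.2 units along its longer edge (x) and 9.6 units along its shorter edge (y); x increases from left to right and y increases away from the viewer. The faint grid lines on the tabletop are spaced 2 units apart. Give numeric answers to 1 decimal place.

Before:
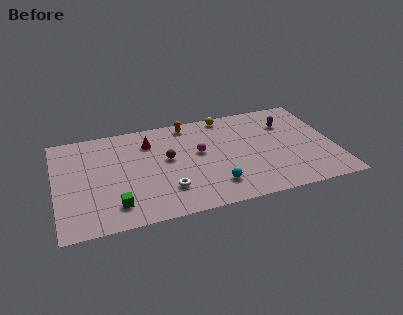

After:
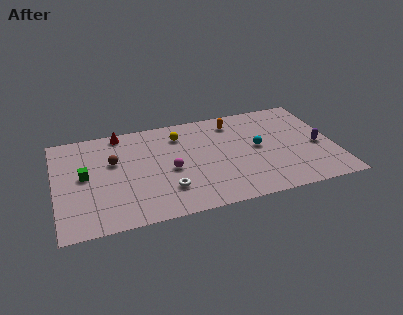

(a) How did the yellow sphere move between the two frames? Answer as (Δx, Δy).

(-3.0, -1.2)

From the two frames, the yellow sphere sits at roughly (10.8, 8.7) before and (7.8, 7.5) after.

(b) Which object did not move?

the white torus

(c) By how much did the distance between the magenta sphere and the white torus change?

-1.9

Before: roughly 3.7 units apart; after: 1.8. That's 1.9 units closer together.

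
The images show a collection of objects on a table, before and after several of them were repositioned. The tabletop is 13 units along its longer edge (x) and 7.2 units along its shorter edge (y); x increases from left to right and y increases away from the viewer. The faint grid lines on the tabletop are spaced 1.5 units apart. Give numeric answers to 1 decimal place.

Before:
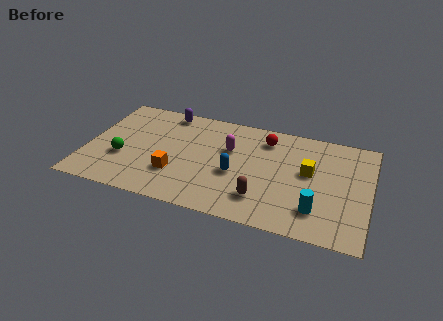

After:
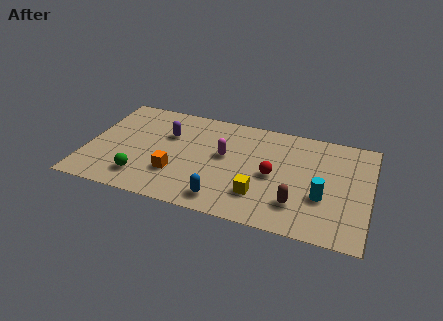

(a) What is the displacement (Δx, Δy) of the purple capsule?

(0.2, -1.6)

From the two frames, the purple capsule sits at roughly (3.4, 6.4) before and (3.6, 4.8) after.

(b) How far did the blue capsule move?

1.9

The blue capsule moved from about (6.9, 3.0) to (6.5, 1.1), a distance of √(0.4² + 1.9²) ≈ 1.9.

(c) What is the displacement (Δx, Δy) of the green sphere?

(1.0, -1.1)

The green sphere started near (1.7, 2.6) and ended near (2.7, 1.5).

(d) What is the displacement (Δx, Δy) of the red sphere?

(0.5, -2.4)

The red sphere was at about (8.1, 5.8) and moved to about (8.6, 3.4).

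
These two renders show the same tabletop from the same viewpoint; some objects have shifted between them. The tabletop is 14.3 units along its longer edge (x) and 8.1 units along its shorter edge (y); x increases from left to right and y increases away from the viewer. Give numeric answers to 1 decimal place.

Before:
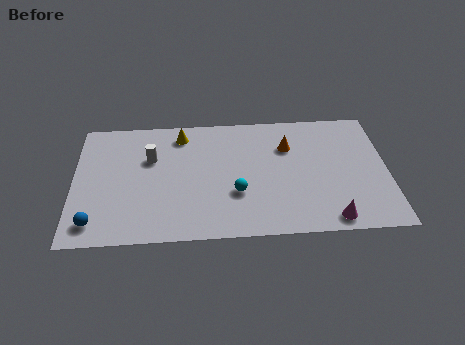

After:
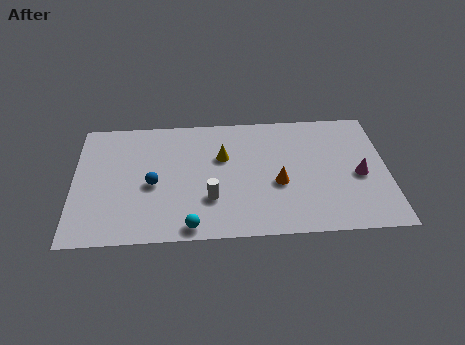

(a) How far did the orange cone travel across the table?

2.5

The orange cone was near (9.8, 5.7) before and (9.3, 3.3) after, so it travelled √(0.5² + 2.4²) ≈ 2.5 units.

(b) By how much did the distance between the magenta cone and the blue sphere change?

-1.2

They were about 10.6 units apart before and 9.4 after — 1.2 units closer together.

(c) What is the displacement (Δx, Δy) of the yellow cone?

(1.9, -1.6)

The yellow cone was at about (4.9, 6.8) and moved to about (6.8, 5.2).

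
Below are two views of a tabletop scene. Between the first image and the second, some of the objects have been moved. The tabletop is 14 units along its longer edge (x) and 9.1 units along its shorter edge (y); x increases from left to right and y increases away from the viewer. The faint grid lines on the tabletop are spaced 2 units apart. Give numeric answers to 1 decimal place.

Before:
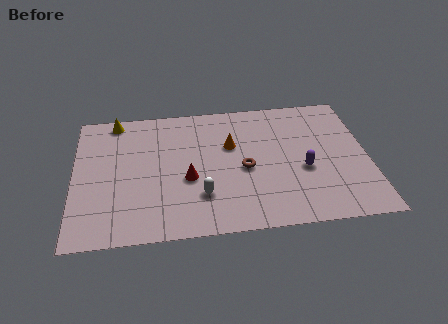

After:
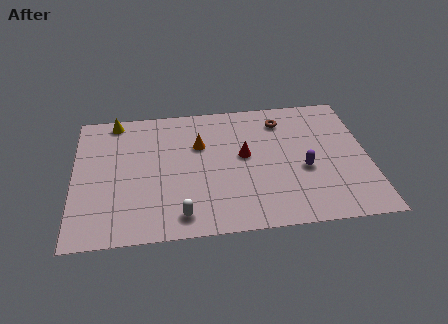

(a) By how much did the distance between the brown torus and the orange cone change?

+2.4

They were about 1.8 units apart before and 4.2 after — 2.4 units further apart.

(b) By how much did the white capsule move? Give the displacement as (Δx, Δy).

(-1.0, -1.2)

The white capsule started near (6.0, 2.5) and ended near (5.0, 1.3).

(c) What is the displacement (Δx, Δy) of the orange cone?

(-1.5, 0.2)

The orange cone started near (7.5, 5.8) and ended near (6.0, 6.0).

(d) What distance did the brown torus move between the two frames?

3.7

The brown torus moved from about (8.1, 4.1) to (10.0, 7.3), a distance of √(1.9² + 3.2²) ≈ 3.7.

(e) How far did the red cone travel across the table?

3.0

From (5.4, 3.7) to (8.1, 5.0), the red cone covered √(2.7² + 1.3²) ≈ 3.0 units.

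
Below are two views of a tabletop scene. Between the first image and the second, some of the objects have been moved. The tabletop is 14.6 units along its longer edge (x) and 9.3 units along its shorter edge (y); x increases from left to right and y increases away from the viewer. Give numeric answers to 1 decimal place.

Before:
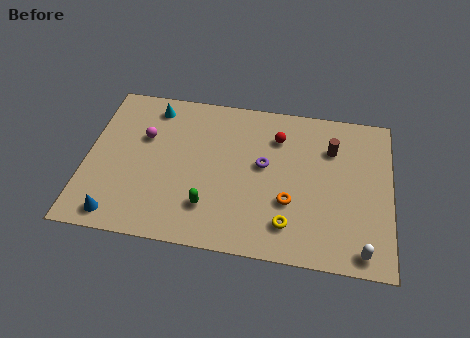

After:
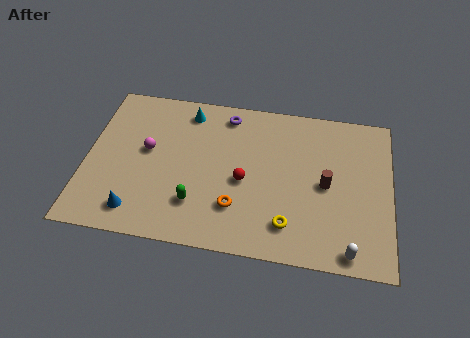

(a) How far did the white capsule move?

0.6

From (13.3, 1.0) to (12.7, 0.9), the white capsule covered √(0.6² + 0.1²) ≈ 0.6 units.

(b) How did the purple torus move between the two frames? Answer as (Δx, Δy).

(-1.9, 2.8)

The purple torus was at about (8.5, 5.2) and moved to about (6.6, 8.0).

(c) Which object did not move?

the yellow torus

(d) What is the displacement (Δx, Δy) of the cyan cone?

(1.7, 0.0)

The cyan cone started near (3.0, 7.9) and ended near (4.7, 7.9).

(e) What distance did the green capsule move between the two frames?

0.6

From (6.0, 2.3) to (5.4, 2.4), the green capsule covered √(0.6² + 0.1²) ≈ 0.6 units.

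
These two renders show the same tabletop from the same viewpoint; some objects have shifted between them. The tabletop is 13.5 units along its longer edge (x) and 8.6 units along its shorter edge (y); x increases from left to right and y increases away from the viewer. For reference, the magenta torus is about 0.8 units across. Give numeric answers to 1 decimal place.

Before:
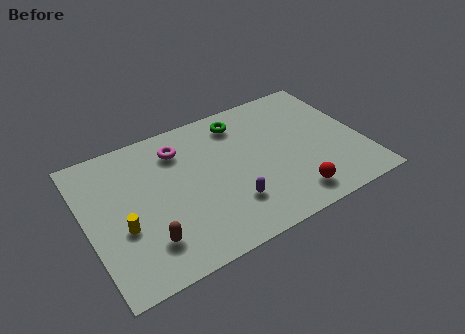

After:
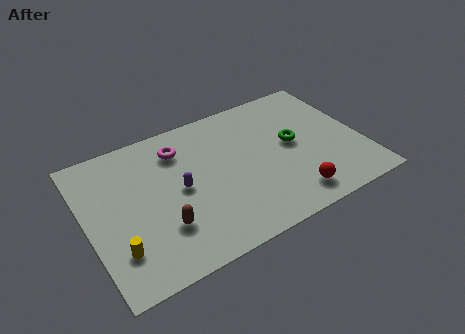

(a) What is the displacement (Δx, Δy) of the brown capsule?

(0.8, 0.5)

The brown capsule started near (2.6, 2.0) and ended near (3.4, 2.5).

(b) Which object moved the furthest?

the green torus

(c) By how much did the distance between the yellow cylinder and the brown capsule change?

+0.6

They were about 1.6 units apart before and 2.2 after — 0.6 units further apart.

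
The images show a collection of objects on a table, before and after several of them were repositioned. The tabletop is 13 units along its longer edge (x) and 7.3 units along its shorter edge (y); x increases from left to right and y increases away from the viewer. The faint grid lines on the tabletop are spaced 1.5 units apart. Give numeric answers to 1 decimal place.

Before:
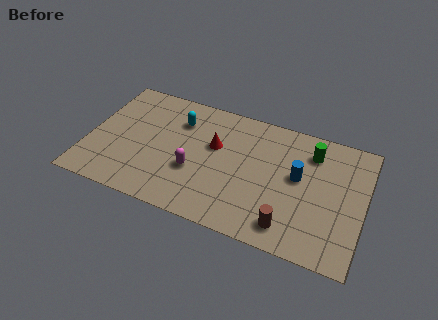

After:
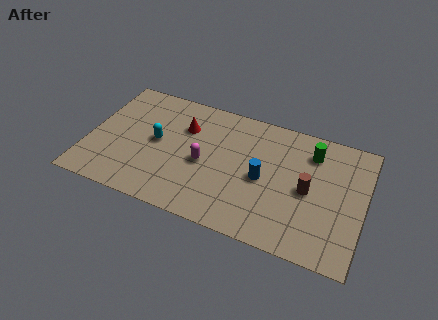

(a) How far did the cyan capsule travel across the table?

1.8

The cyan capsule was near (4.1, 5.4) before and (3.2, 3.8) after, so it travelled √(0.9² + 1.6²) ≈ 1.8 units.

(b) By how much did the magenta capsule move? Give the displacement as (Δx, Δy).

(0.4, 0.6)

The magenta capsule started near (5.1, 2.7) and ended near (5.5, 3.3).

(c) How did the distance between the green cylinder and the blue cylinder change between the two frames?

+1.4

The distance was about 1.7 in the first image and 3.1 in the second, so they moved 1.4 units further apart.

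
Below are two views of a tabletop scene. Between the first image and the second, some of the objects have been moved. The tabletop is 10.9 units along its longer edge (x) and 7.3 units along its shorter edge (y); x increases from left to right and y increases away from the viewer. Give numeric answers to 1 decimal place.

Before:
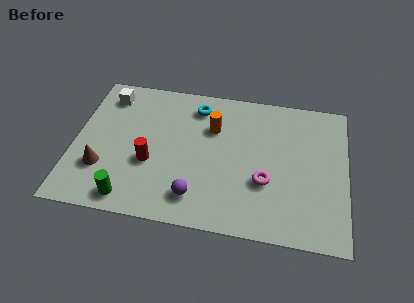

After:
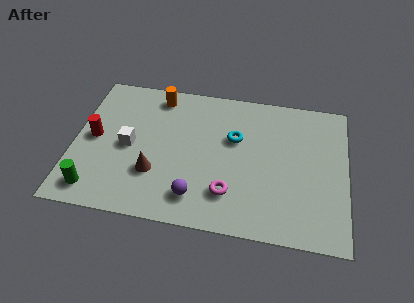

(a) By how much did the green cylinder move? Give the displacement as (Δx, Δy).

(-1.4, 0.2)

From the two frames, the green cylinder sits at roughly (2.4, 0.9) before and (1.0, 1.1) after.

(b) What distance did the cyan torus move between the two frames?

2.1

From (4.8, 6.0) to (6.4, 4.6), the cyan torus covered √(1.6² + 1.4²) ≈ 2.1 units.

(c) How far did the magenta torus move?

1.6

From (7.7, 2.6) to (6.3, 1.8), the magenta torus covered √(1.4² + 0.8²) ≈ 1.6 units.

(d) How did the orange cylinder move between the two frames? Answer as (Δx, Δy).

(-2.3, 1.3)

From the two frames, the orange cylinder sits at roughly (5.5, 5.0) before and (3.2, 6.3) after.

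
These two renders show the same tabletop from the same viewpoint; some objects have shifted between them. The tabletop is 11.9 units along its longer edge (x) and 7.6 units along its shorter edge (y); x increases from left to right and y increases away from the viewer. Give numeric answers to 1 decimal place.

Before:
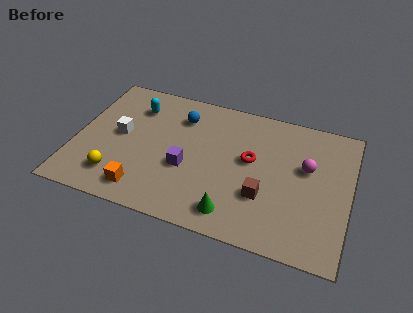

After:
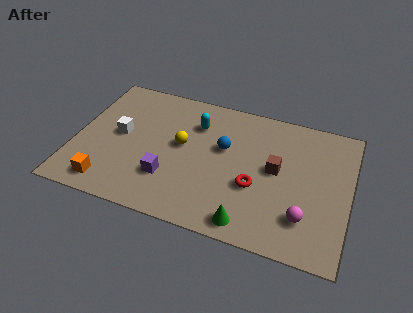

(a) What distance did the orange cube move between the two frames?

1.5

The orange cube moved from about (3.2, 1.2) to (1.7, 1.1), a distance of √(1.5² + 0.1²) ≈ 1.5.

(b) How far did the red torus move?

1.4

The red torus was near (7.6, 4.3) before and (7.9, 2.9) after, so it travelled √(0.3² + 1.4²) ≈ 1.4 units.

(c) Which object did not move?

the white cube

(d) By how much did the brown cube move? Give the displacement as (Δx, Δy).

(0.4, 1.6)

From the two frames, the brown cube sits at roughly (8.3, 2.5) before and (8.7, 4.1) after.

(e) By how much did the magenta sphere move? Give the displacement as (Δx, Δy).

(0.1, -2.7)

The magenta sphere was at about (10.0, 4.6) and moved to about (10.1, 1.9).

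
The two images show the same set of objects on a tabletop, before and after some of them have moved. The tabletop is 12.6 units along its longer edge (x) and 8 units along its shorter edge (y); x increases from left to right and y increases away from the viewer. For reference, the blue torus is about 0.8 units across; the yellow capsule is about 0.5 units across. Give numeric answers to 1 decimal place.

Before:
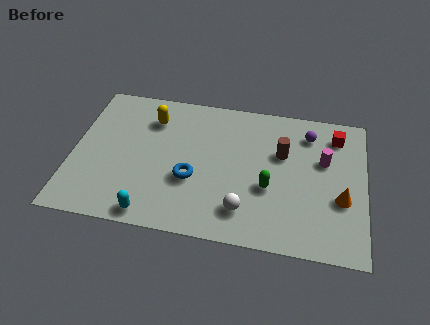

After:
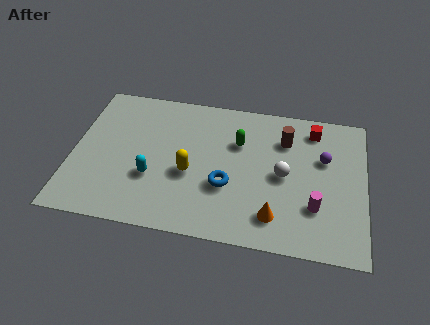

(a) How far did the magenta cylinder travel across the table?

2.6

The magenta cylinder moved from about (10.8, 5.0) to (10.5, 2.4), a distance of √(0.3² + 2.6²) ≈ 2.6.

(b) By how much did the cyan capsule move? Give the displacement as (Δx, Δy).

(-0.1, 2.0)

From the two frames, the cyan capsule sits at roughly (3.6, 0.8) before and (3.5, 2.8) after.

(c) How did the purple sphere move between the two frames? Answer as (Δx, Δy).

(0.7, -1.3)

From the two frames, the purple sphere sits at roughly (10.1, 6.4) before and (10.8, 5.1) after.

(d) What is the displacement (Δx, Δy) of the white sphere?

(1.6, 2.2)

The white sphere started near (7.5, 1.7) and ended near (9.1, 3.9).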